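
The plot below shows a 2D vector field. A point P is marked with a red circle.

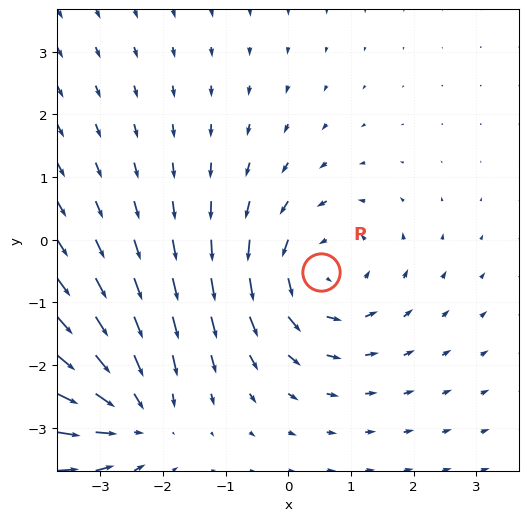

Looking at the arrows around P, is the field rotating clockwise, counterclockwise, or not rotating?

Near P at (0.5, -0.5) the arrows circulate counterclockwise. The curl (z-component) there is about +4; positive curl means counterclockwise rotation.

counterclockwise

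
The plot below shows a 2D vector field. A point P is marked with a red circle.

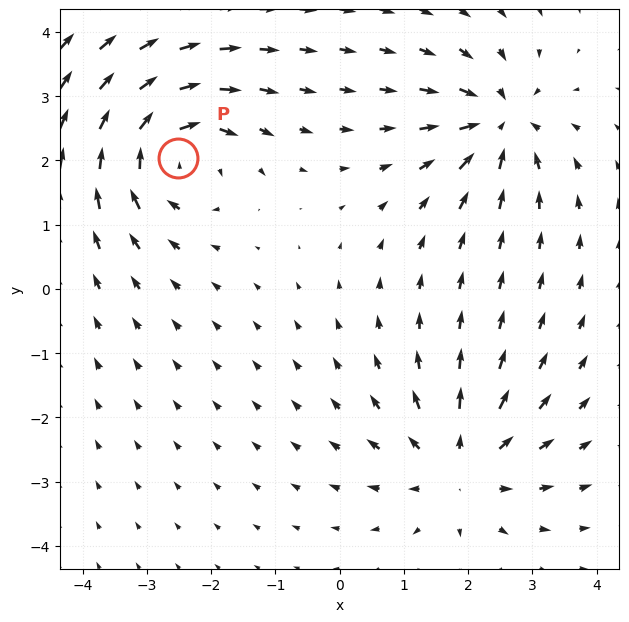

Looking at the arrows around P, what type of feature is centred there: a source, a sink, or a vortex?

vortex

At P (-2.5, 2.0) the arrows circulate clockwise. Divergence ≈0, curl about -5 — near-zero divergence with nonzero curl is a vortex.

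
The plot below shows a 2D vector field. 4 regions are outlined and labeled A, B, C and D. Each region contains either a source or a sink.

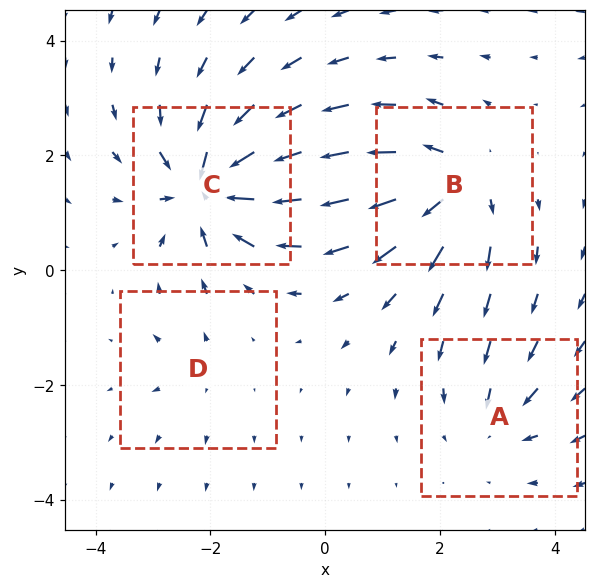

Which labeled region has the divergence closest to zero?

Divergence at each region's feature centre — A: about -4, B: about +6, C: about -8, D: about +2. Region D is closest to zero.

D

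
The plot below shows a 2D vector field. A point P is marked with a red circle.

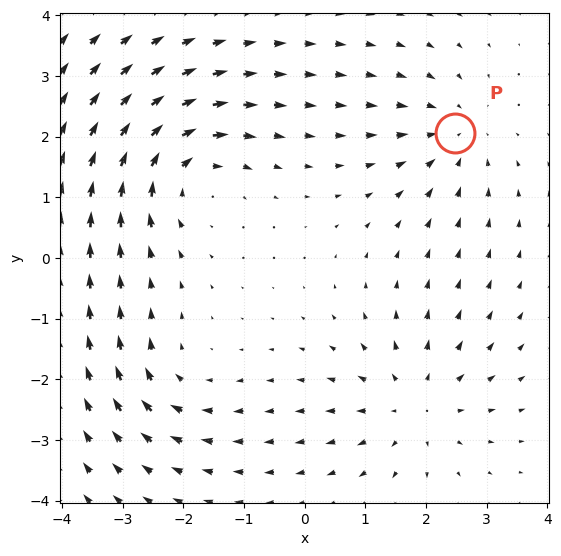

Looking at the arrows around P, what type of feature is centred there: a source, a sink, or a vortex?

At P (2.5, 2.1) the arrows converge inward. Divergence about -3, curl ≈0 — negative divergence with near-zero curl is a sink.

sink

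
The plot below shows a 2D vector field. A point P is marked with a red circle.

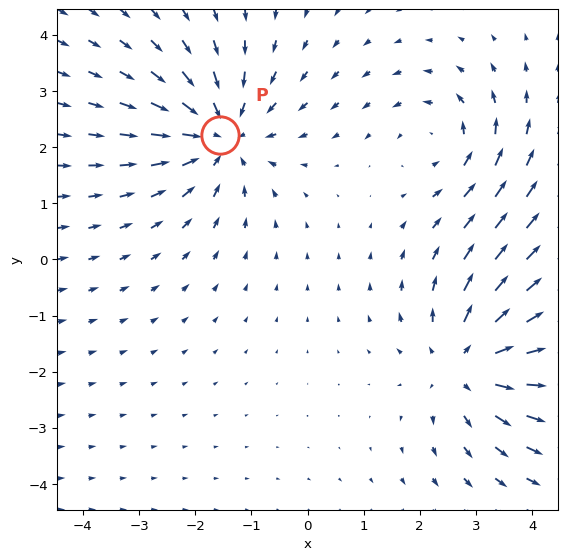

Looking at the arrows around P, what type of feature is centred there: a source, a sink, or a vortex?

sink

At P (-1.6, 2.2) the arrows converge inward. Divergence about -5, curl ≈0 — negative divergence with near-zero curl is a sink.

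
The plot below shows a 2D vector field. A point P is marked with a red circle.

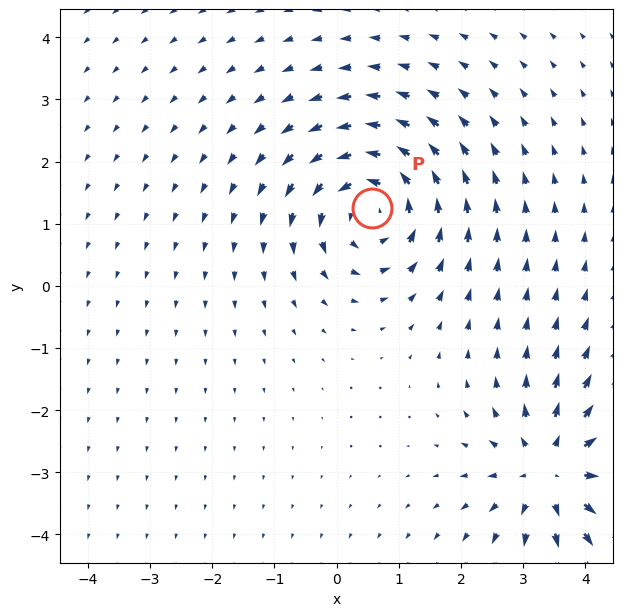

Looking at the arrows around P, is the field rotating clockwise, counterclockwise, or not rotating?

counterclockwise

Near P at (0.6, 1.3) the arrows circulate counterclockwise. The curl (z-component) there is about +5; positive curl means counterclockwise rotation.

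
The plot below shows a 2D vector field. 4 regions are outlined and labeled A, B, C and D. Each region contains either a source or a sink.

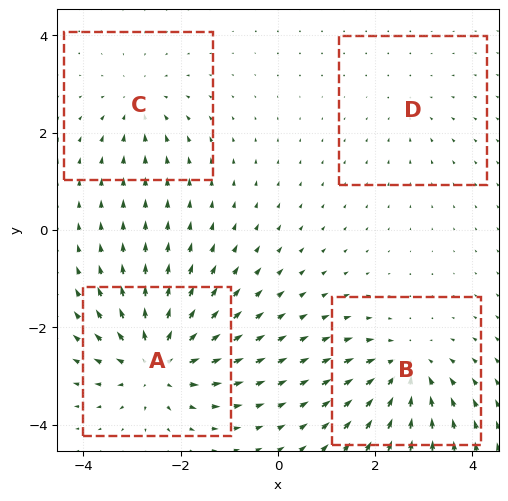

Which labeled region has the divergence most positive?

A

Divergence at each region's feature centre — A: about +7, B: about -6, C: about -4, D: about -2. Region A is most positive.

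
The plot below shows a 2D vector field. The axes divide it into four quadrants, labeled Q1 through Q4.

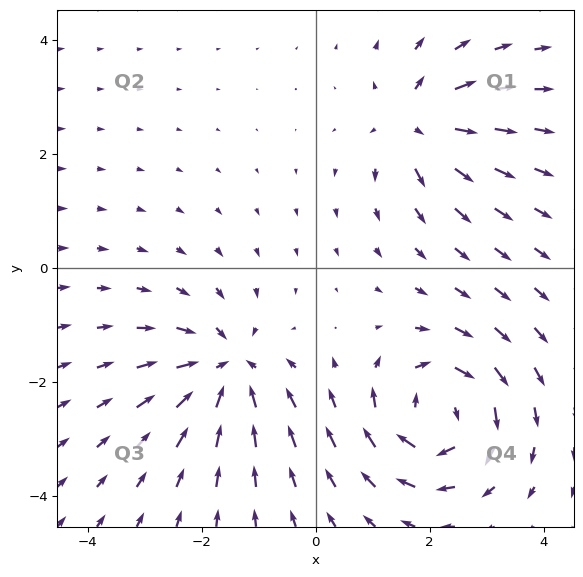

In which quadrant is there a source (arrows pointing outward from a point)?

Q1

The source sits at approximately (1.8, 2.5), which lies in quadrant Q1. The divergence there is about +4, positive as expected for a source.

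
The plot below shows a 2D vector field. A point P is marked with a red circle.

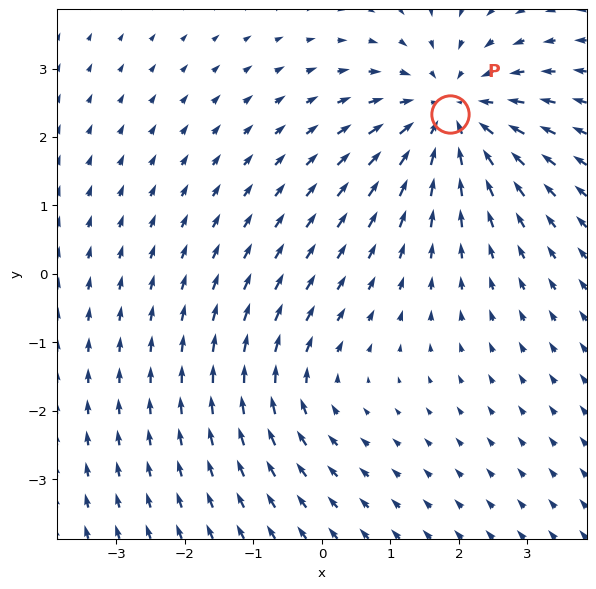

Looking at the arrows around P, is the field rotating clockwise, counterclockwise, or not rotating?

Near P at (1.9, 2.3) the arrows show no circulation. The curl there is ≈0.

not rotating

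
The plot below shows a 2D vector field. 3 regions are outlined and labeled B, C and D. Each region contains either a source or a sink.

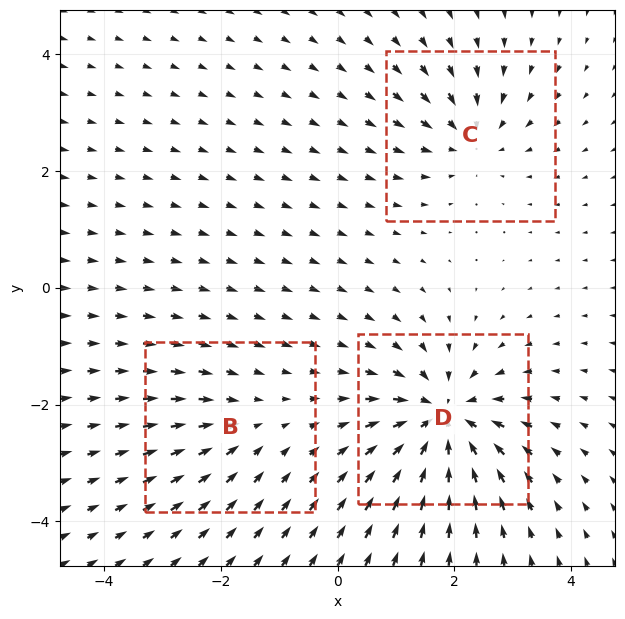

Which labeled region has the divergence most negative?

Divergence at each region's feature centre — B: about -2, C: about -4, D: about -6. Region D is most negative.

D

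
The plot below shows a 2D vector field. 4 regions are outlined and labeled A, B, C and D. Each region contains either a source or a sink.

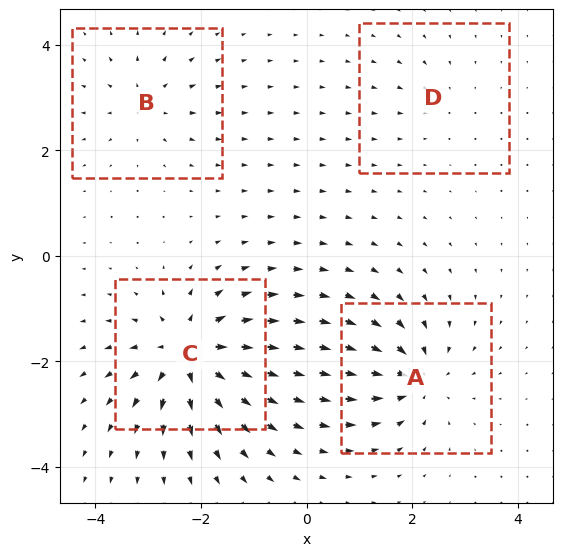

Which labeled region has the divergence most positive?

Divergence at each region's feature centre — A: about -6, B: about +4, C: about +9, D: about -2. Region C is most positive.

C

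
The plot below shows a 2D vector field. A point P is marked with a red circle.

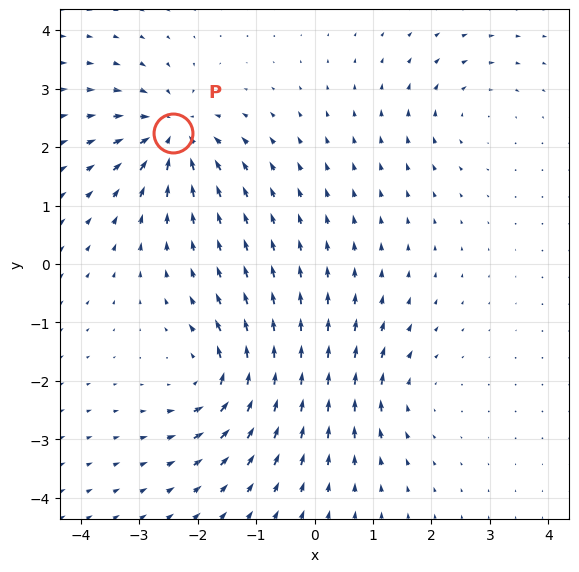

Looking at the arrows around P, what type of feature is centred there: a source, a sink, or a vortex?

sink

At P (-2.4, 2.2) the arrows converge inward. Divergence about -7, curl ≈0 — negative divergence with near-zero curl is a sink.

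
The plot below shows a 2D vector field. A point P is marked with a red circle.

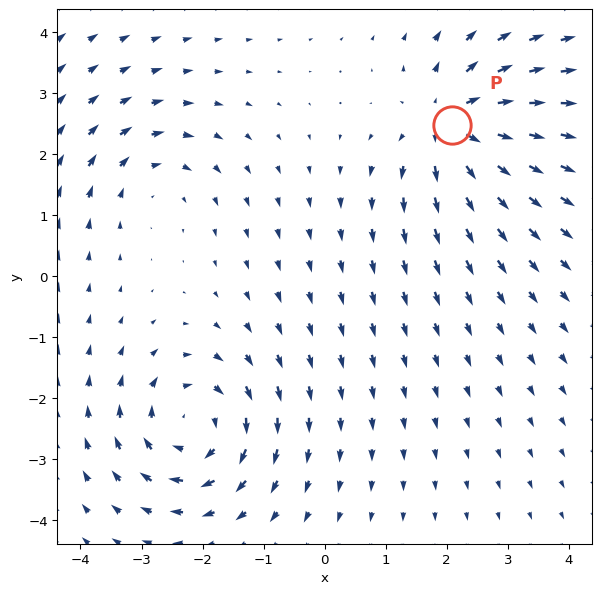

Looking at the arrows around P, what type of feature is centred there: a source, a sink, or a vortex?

source

At P (2.1, 2.5) the arrows spread outward. Divergence about +6, curl ≈0 — positive divergence with near-zero curl is a source.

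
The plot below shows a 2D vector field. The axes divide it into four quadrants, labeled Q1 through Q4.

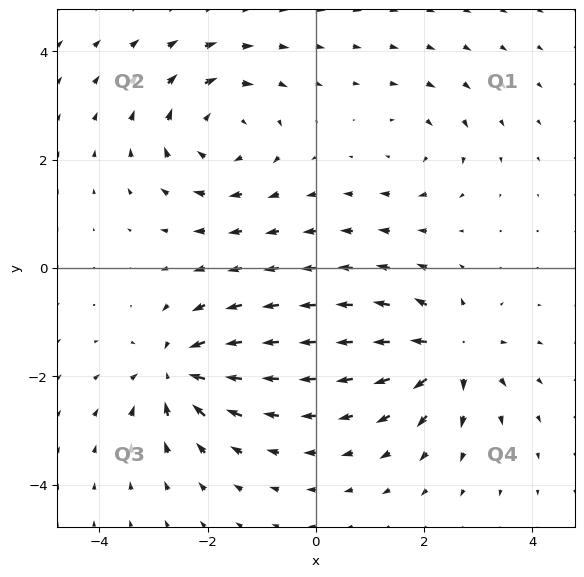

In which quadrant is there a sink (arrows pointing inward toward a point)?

Q3

The sink sits at approximately (-2.6, -1.9), which lies in quadrant Q3. The divergence there is about -6, negative as expected for a sink.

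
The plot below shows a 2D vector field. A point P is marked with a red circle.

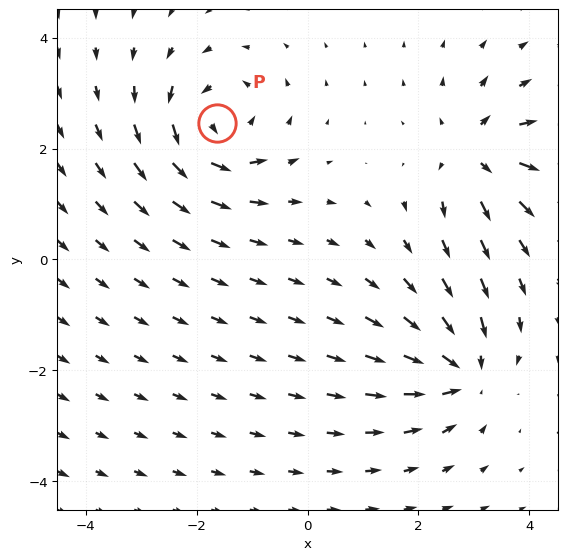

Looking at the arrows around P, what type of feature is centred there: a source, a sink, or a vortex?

At P (-1.6, 2.5) the arrows circulate counterclockwise. Divergence ≈0, curl about +5 — near-zero divergence with nonzero curl is a vortex.

vortex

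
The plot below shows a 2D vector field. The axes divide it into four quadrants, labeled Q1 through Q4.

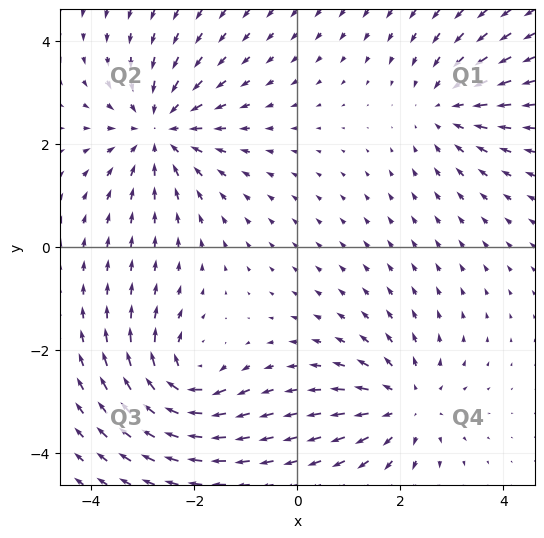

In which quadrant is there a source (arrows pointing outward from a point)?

Q4

The source sits at approximately (2.1, -3.1), which lies in quadrant Q4. The divergence there is about +4, positive as expected for a source.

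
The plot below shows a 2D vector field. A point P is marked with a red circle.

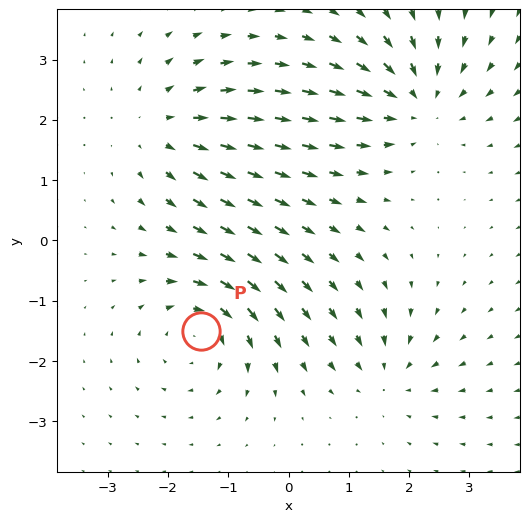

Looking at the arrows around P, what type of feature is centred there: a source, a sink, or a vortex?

At P (-1.5, -1.5) the arrows circulate clockwise. Divergence ≈0, curl about -5 — near-zero divergence with nonzero curl is a vortex.

vortex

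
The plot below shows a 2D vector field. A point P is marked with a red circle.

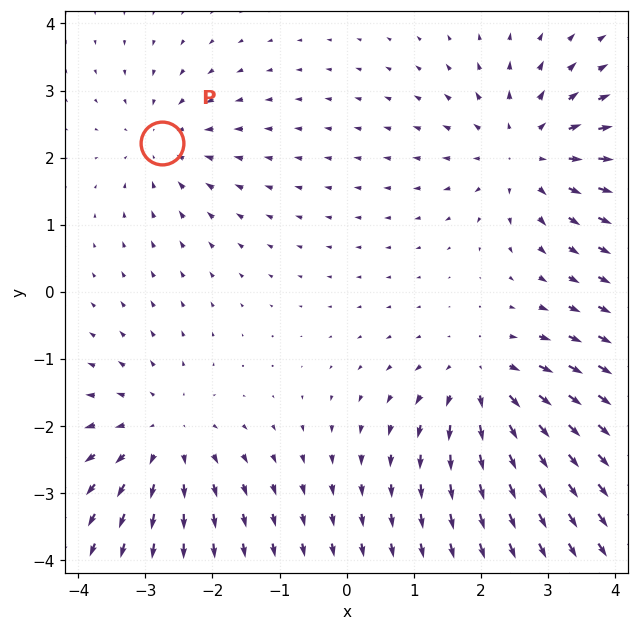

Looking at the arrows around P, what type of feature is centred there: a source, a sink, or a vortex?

At P (-2.8, 2.2) the arrows converge inward. Divergence about -3, curl ≈0 — negative divergence with near-zero curl is a sink.

sink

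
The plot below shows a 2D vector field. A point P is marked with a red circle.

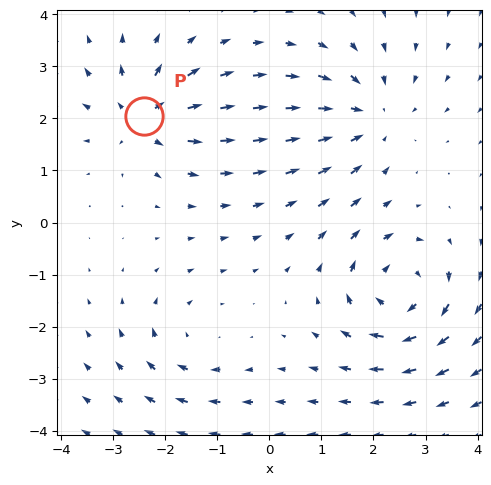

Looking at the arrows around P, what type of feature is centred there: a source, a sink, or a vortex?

At P (-2.4, 2.0) the arrows spread outward. Divergence about +6, curl ≈0 — positive divergence with near-zero curl is a source.

source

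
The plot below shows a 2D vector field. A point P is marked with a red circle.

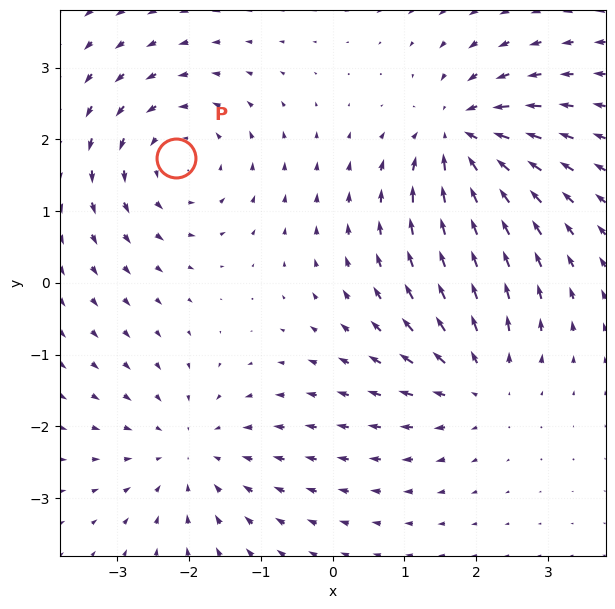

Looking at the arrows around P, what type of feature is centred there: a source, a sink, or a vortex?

At P (-2.2, 1.7) the arrows circulate counterclockwise. Divergence ≈0, curl about +5 — near-zero divergence with nonzero curl is a vortex.

vortex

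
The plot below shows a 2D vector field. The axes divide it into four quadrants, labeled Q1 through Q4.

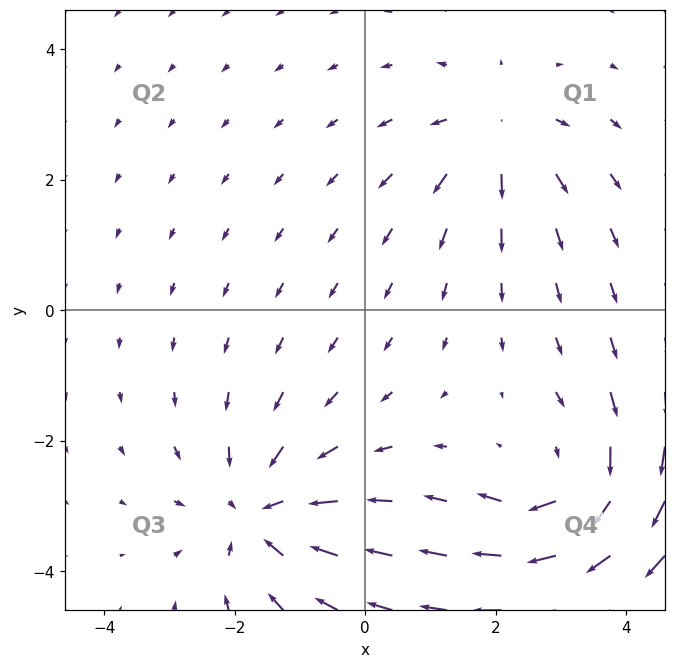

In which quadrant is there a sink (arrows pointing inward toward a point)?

The sink sits at approximately (-1.6, -3.1), which lies in quadrant Q3. The divergence there is about -5, negative as expected for a sink.

Q3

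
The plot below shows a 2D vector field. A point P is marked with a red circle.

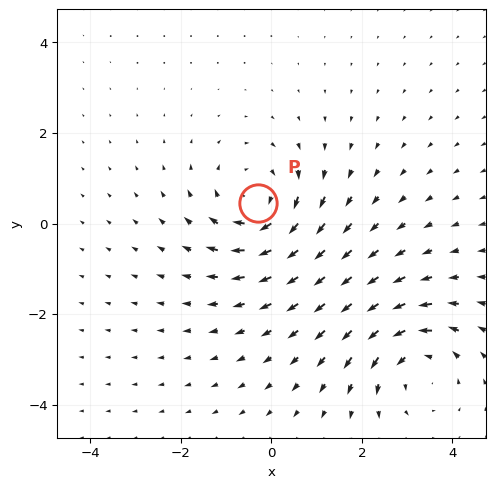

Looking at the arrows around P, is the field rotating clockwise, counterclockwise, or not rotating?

clockwise

Near P at (-0.3, 0.5) the arrows circulate clockwise. The curl (z-component) there is about -4; negative curl means clockwise rotation.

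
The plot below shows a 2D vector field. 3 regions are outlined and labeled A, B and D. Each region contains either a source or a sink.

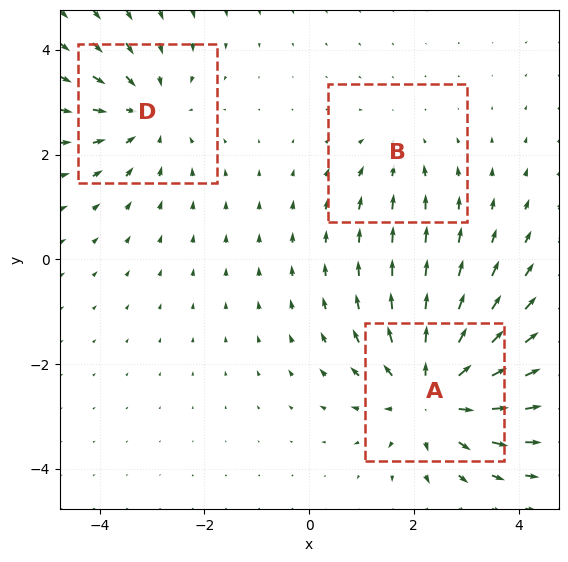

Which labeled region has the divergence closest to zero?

B

Divergence at each region's feature centre — A: about +4, B: about -2, D: about -3. Region B is closest to zero.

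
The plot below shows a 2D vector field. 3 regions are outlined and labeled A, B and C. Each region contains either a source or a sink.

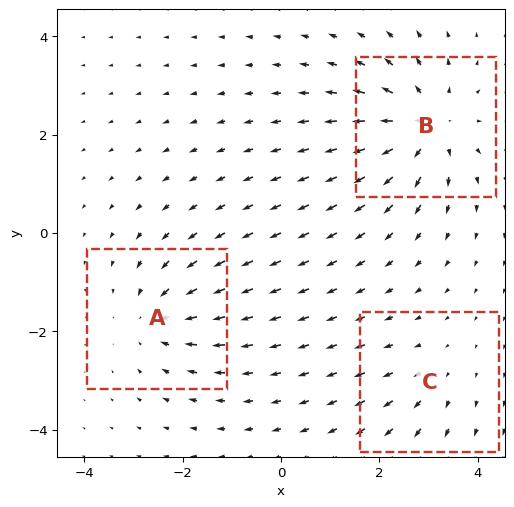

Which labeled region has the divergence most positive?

B

Divergence at each region's feature centre — A: about -3, B: about +4, C: about +2. Region B is most positive.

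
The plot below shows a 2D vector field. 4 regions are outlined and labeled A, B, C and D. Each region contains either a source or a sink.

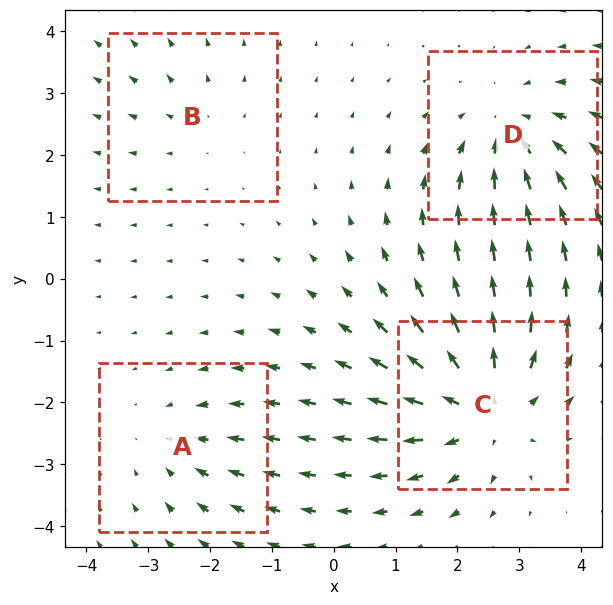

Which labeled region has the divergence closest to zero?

Divergence at each region's feature centre — A: about -3, B: about +2, C: about +6, D: about -5. Region B is closest to zero.

B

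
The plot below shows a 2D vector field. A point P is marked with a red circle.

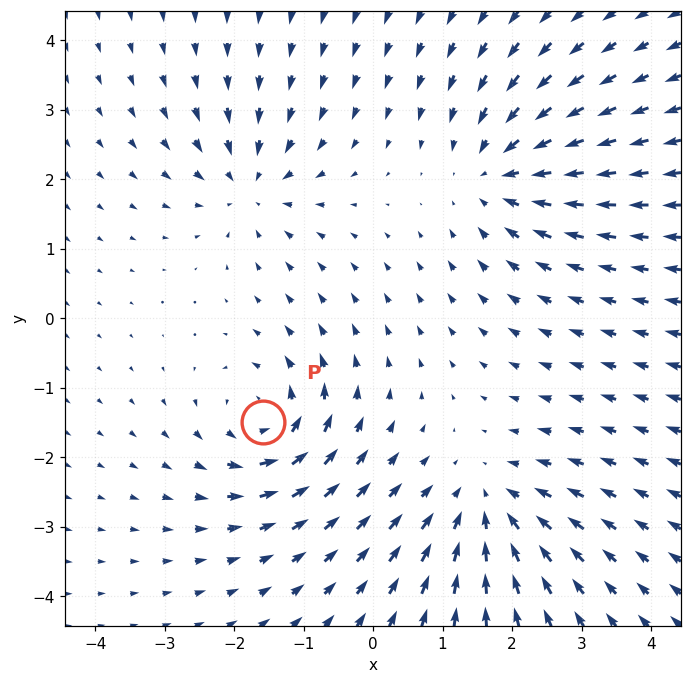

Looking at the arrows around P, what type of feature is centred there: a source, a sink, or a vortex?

At P (-1.6, -1.5) the arrows circulate counterclockwise. Divergence ≈0, curl about +6 — near-zero divergence with nonzero curl is a vortex.

vortex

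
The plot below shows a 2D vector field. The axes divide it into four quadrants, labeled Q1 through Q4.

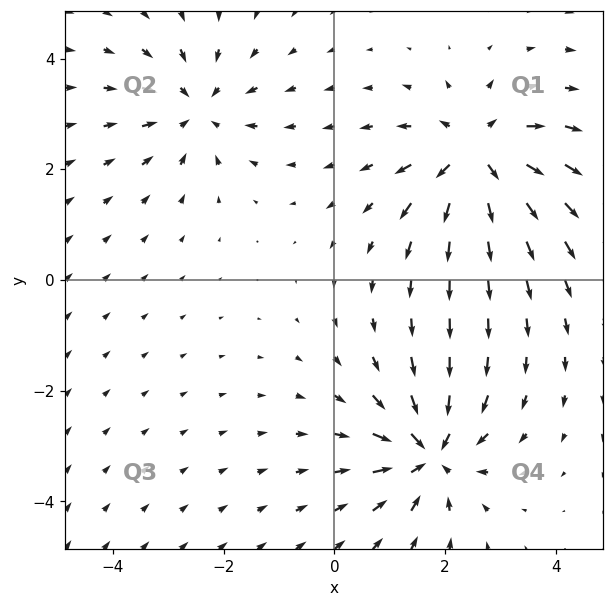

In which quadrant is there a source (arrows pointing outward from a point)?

Q1

The source sits at approximately (2.6, 2.3), which lies in quadrant Q1. The divergence there is about +5, positive as expected for a source.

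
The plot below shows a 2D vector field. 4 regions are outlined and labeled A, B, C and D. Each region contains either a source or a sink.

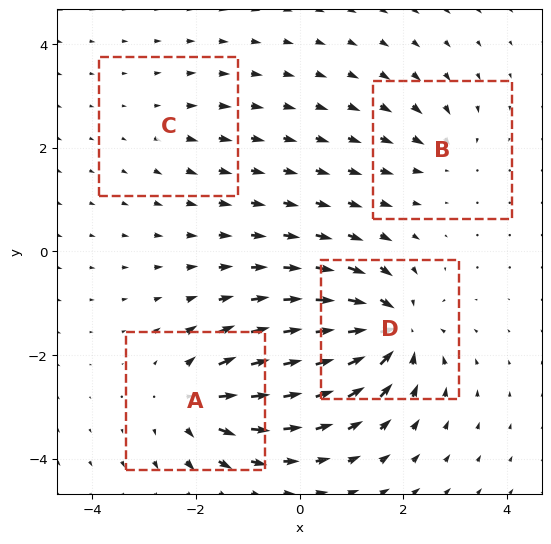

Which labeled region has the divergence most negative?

Divergence at each region's feature centre — A: about +6, B: about -3, C: about +2, D: about -8. Region D is most negative.

D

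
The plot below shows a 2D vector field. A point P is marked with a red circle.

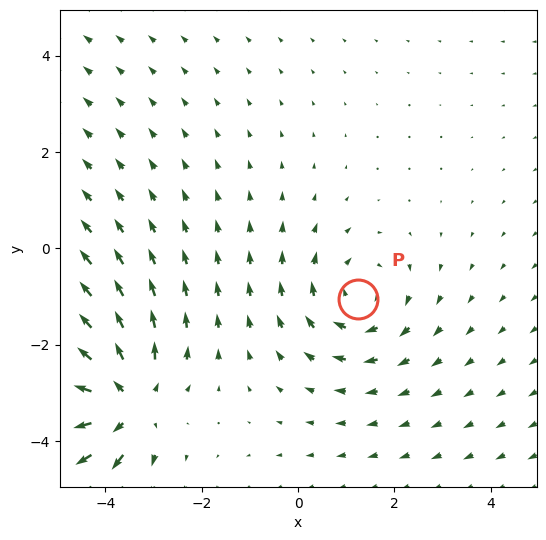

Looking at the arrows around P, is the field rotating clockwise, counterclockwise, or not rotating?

Near P at (1.3, -1.1) the arrows circulate clockwise. The curl (z-component) there is about -2; negative curl means clockwise rotation.

clockwise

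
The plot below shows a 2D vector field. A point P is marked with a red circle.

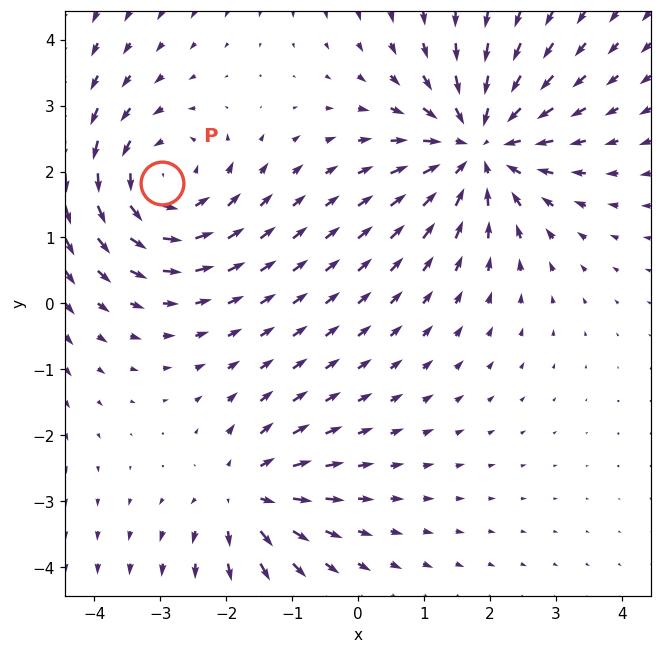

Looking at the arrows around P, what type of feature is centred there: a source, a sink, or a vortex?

At P (-3.0, 1.8) the arrows circulate counterclockwise. Divergence ≈0, curl about +4 — near-zero divergence with nonzero curl is a vortex.

vortex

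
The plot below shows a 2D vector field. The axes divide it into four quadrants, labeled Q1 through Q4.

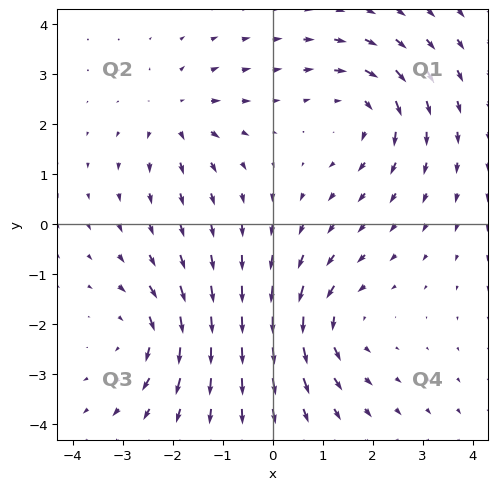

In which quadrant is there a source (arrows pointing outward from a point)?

Q2

The source sits at approximately (-1.9, 2.2), which lies in quadrant Q2. The divergence there is about +3, positive as expected for a source.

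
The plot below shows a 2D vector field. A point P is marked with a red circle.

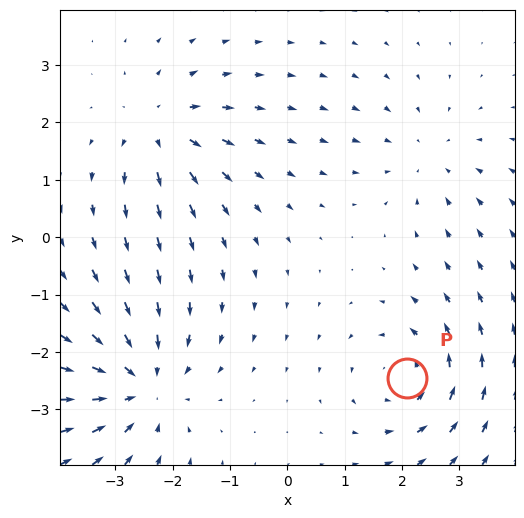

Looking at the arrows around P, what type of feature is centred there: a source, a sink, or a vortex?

At P (2.1, -2.5) the arrows circulate counterclockwise. Divergence ≈0, curl about +4 — near-zero divergence with nonzero curl is a vortex.

vortex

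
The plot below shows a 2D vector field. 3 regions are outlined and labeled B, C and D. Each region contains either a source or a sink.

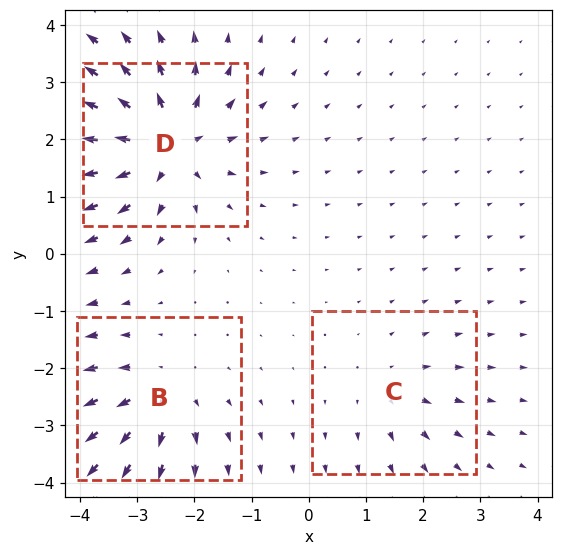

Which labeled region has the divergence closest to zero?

C

Divergence at each region's feature centre — B: about +4, C: about +2, D: about +6. Region C is closest to zero.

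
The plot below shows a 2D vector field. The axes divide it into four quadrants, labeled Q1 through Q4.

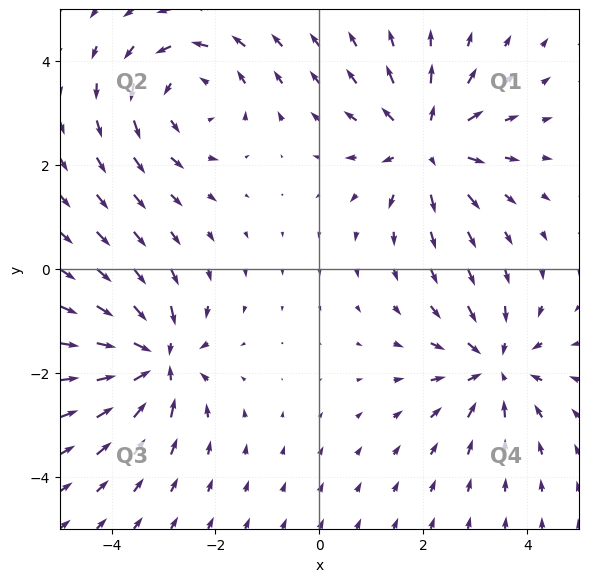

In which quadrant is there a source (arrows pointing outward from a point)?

The source sits at approximately (2.1, 2.4), which lies in quadrant Q1. The divergence there is about +5, positive as expected for a source.

Q1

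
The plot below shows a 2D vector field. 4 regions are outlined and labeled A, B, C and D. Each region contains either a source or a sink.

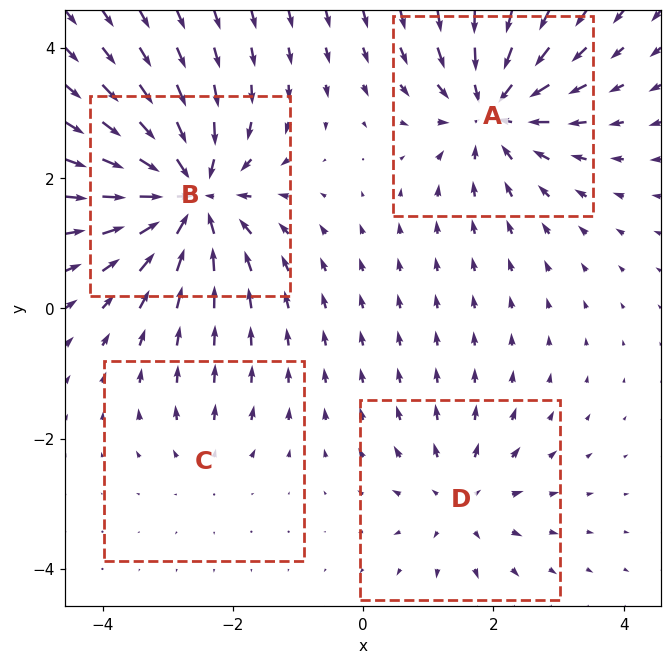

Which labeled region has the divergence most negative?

Divergence at each region's feature centre — A: about -6, B: about -8, C: about +2, D: about +4. Region B is most negative.

B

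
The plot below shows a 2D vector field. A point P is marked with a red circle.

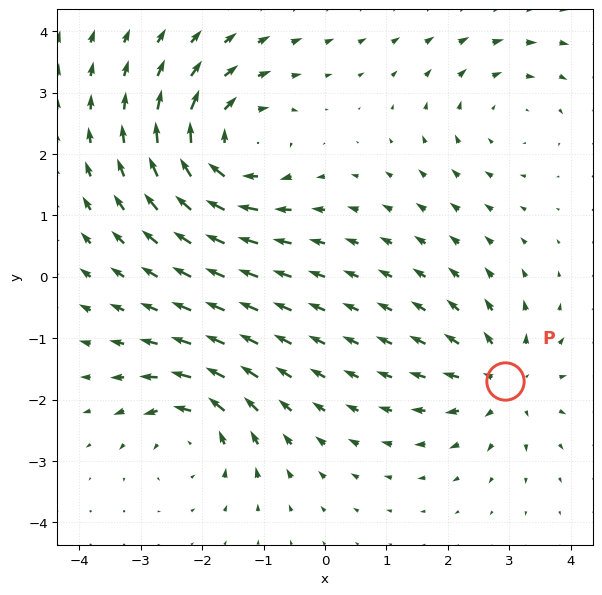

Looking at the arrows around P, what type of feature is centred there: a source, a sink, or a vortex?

source

At P (2.9, -1.7) the arrows spread outward. Divergence about +4, curl ≈0 — positive divergence with near-zero curl is a source.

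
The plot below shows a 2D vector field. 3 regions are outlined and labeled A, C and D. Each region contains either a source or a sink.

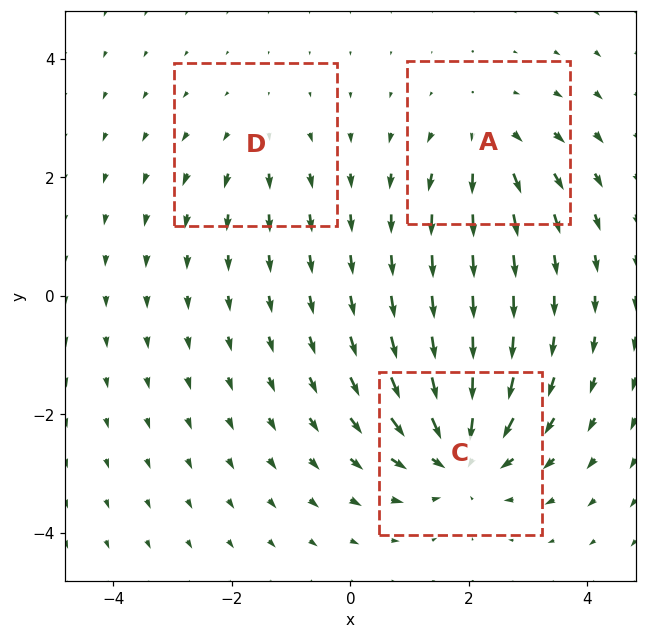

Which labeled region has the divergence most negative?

C

Divergence at each region's feature centre — A: about +3, C: about -5, D: about +2. Region C is most negative.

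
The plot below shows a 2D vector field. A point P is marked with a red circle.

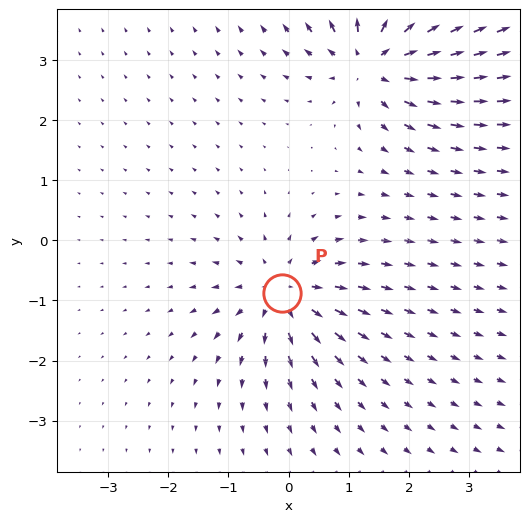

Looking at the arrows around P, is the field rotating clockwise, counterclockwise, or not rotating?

not rotating

Near P at (-0.1, -0.9) the arrows show no circulation. The curl there is ≈0.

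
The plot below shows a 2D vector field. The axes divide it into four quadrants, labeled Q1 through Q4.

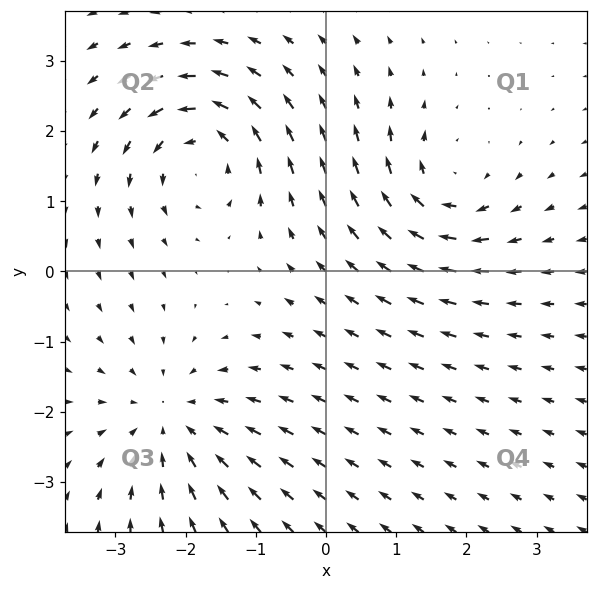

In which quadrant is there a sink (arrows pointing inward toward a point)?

The sink sits at approximately (-2.2, -2.1), which lies in quadrant Q3. The divergence there is about -4, negative as expected for a sink.

Q3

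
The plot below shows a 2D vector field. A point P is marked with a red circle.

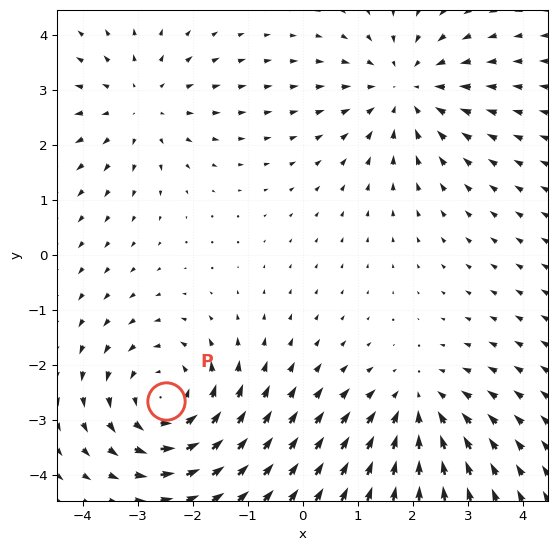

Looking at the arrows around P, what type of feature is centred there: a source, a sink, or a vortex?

vortex

At P (-2.5, -2.6) the arrows circulate counterclockwise. Divergence ≈0, curl about +5 — near-zero divergence with nonzero curl is a vortex.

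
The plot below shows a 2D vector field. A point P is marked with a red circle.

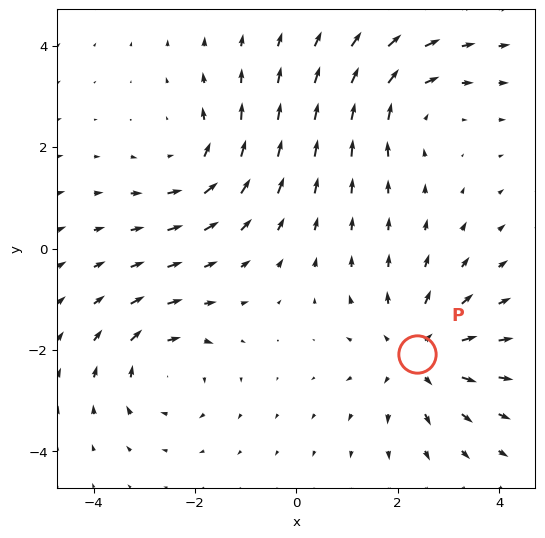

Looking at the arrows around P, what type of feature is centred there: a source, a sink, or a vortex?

source

At P (2.4, -2.1) the arrows spread outward. Divergence about +3, curl ≈0 — positive divergence with near-zero curl is a source.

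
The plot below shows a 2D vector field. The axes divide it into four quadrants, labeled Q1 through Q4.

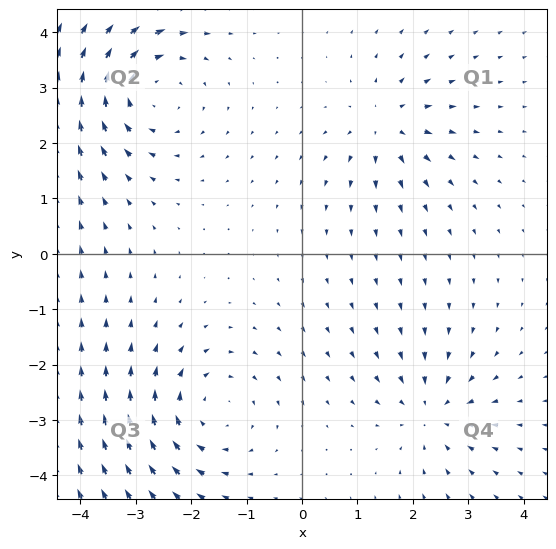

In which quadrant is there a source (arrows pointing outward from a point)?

The source sits at approximately (1.5, 2.3), which lies in quadrant Q1. The divergence there is about +4, positive as expected for a source.

Q1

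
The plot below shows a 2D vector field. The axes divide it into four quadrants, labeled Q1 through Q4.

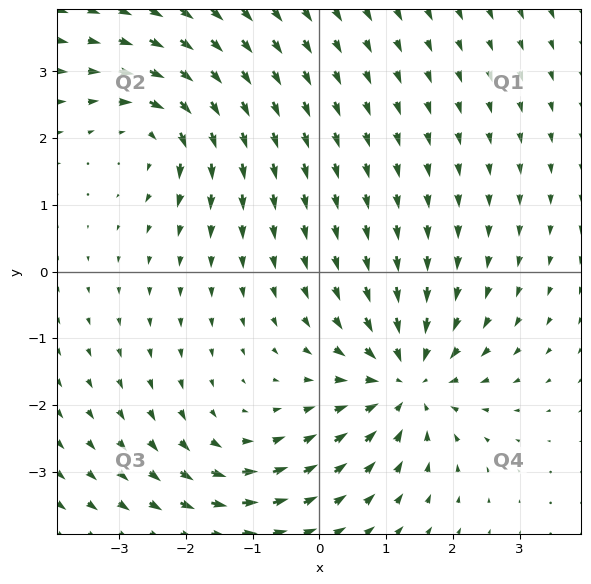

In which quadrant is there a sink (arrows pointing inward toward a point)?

The sink sits at approximately (1.3, -1.7), which lies in quadrant Q4. The divergence there is about -4, negative as expected for a sink.

Q4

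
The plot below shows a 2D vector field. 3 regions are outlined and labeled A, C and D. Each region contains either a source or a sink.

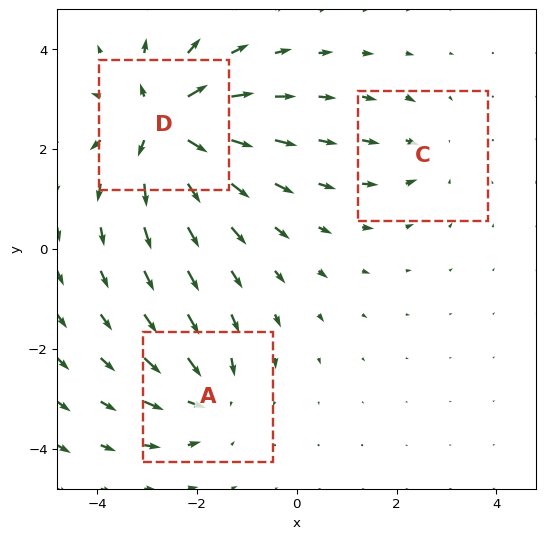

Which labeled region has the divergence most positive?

Divergence at each region's feature centre — A: about -3, C: about -2, D: about +6. Region D is most positive.

D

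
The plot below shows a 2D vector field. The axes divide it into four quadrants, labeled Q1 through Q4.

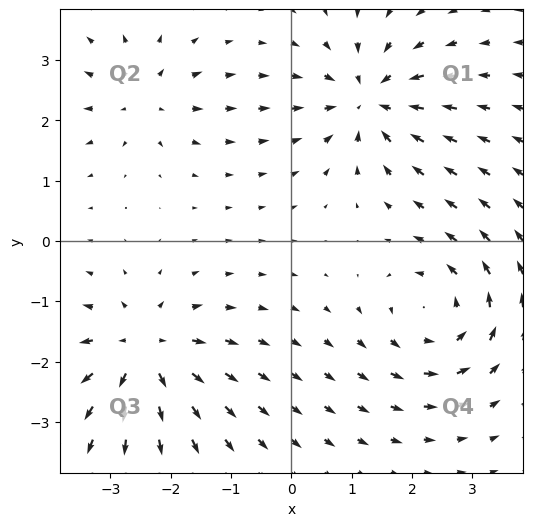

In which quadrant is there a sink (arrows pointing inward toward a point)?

Q1

The sink sits at approximately (1.3, 2.3), which lies in quadrant Q1. The divergence there is about -6, negative as expected for a sink.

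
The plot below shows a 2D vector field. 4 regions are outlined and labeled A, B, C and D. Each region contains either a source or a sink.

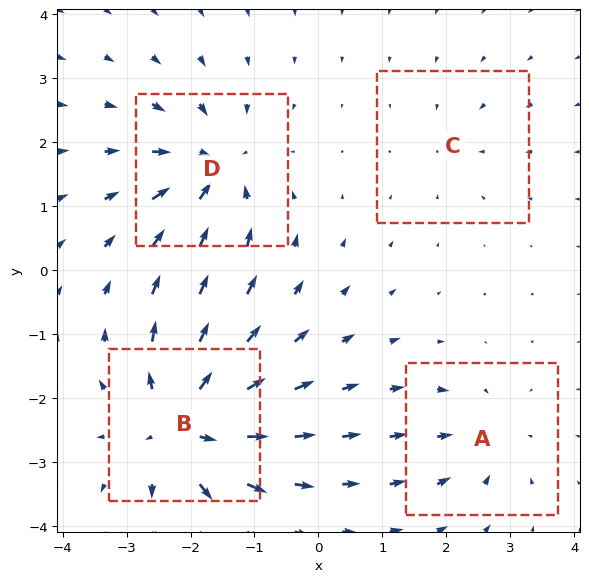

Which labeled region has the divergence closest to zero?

C

Divergence at each region's feature centre — A: about -4, B: about +8, C: about -2, D: about -6. Region C is closest to zero.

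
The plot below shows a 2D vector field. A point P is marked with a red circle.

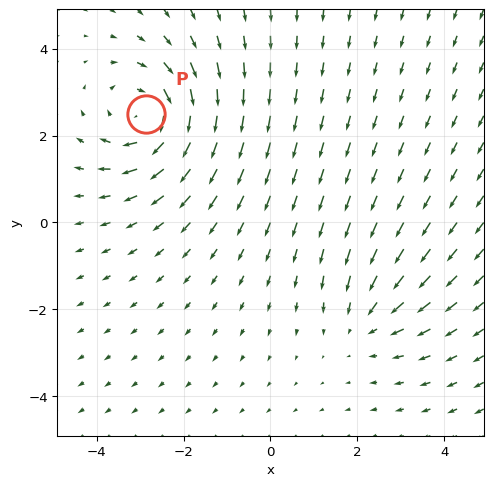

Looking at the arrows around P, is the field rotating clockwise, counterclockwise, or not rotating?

clockwise

Near P at (-2.9, 2.5) the arrows circulate clockwise. The curl (z-component) there is about -5; negative curl means clockwise rotation.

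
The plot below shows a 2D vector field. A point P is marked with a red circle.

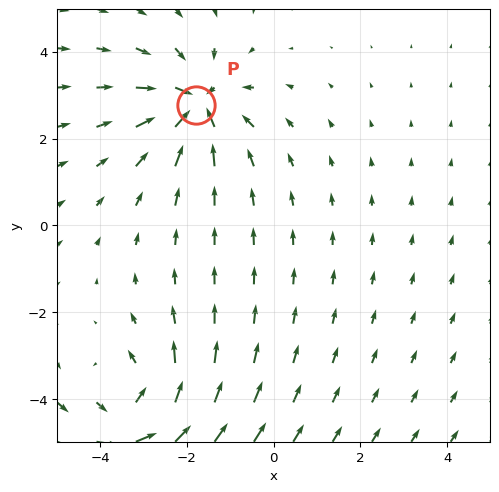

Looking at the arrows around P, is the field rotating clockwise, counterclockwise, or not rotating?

not rotating

Near P at (-1.8, 2.8) the arrows show no circulation. The curl there is ≈0.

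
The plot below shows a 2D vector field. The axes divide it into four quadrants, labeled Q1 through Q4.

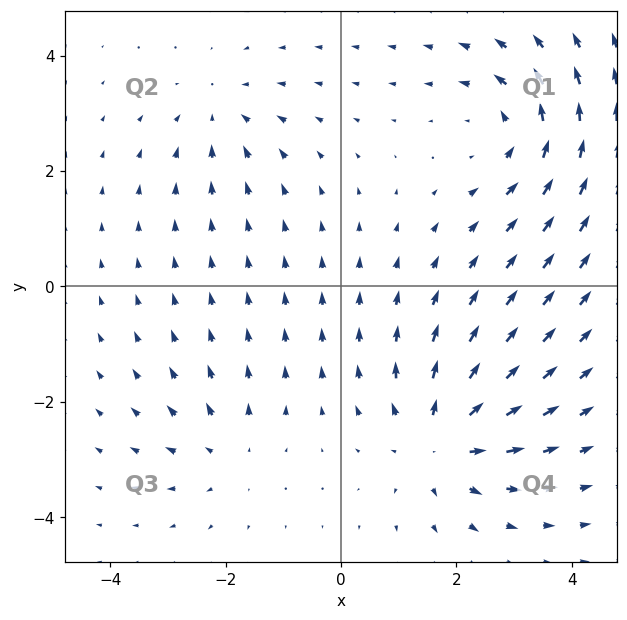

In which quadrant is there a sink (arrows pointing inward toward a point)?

Q2

The sink sits at approximately (-2.1, 3.0), which lies in quadrant Q2. The divergence there is about -3, negative as expected for a sink.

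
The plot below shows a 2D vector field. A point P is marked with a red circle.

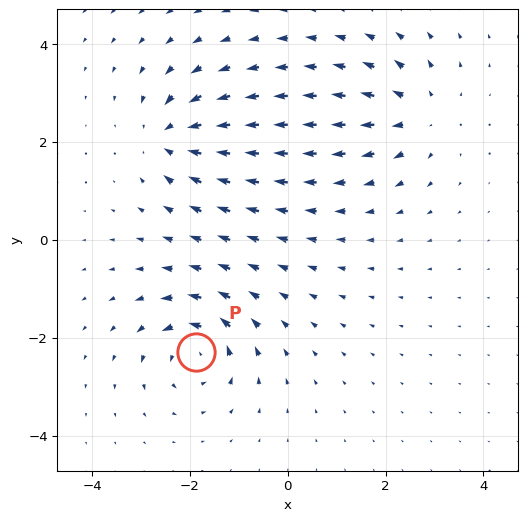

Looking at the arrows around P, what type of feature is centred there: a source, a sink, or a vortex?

vortex

At P (-1.9, -2.3) the arrows circulate counterclockwise. Divergence ≈0, curl about +7 — near-zero divergence with nonzero curl is a vortex.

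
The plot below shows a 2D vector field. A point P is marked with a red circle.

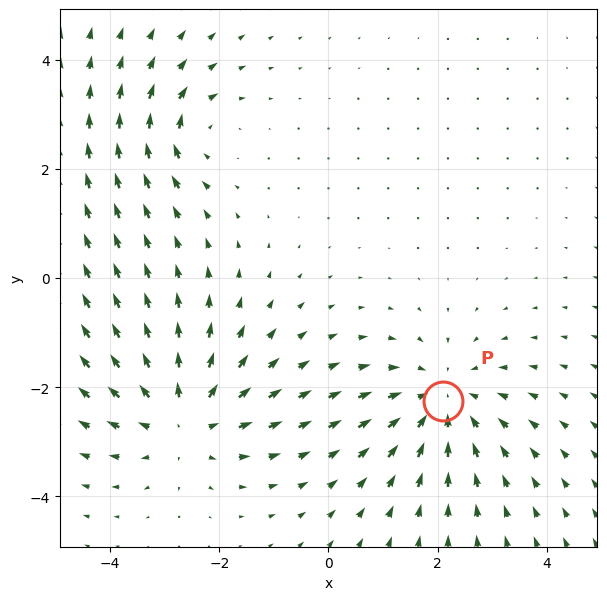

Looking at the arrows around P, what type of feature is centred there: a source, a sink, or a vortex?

sink

At P (2.1, -2.2) the arrows converge inward. Divergence about -4, curl ≈0 — negative divergence with near-zero curl is a sink.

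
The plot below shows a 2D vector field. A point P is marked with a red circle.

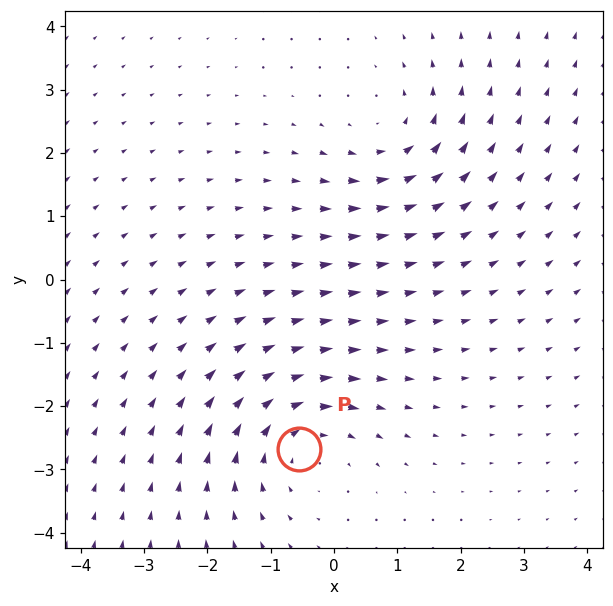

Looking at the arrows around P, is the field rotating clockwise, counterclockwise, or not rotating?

Near P at (-0.6, -2.7) the arrows circulate clockwise. The curl (z-component) there is about -4; negative curl means clockwise rotation.

clockwise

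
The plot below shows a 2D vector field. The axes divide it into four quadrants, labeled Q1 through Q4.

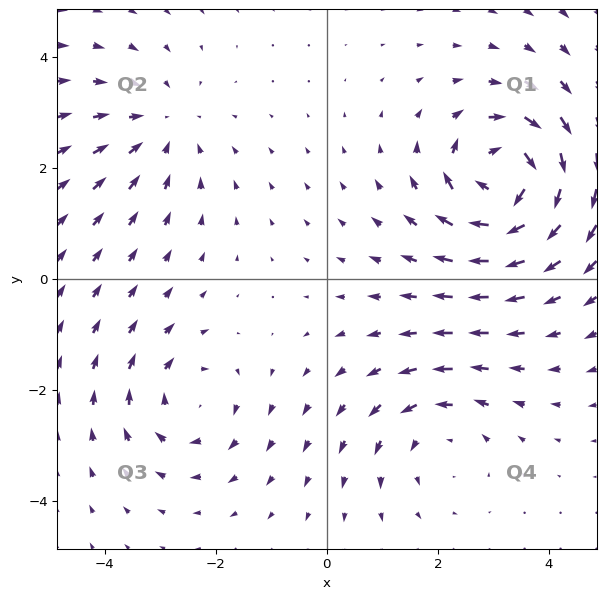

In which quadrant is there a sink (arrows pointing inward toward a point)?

The sink sits at approximately (-3.0, 2.7), which lies in quadrant Q2. The divergence there is about -2, negative as expected for a sink.

Q2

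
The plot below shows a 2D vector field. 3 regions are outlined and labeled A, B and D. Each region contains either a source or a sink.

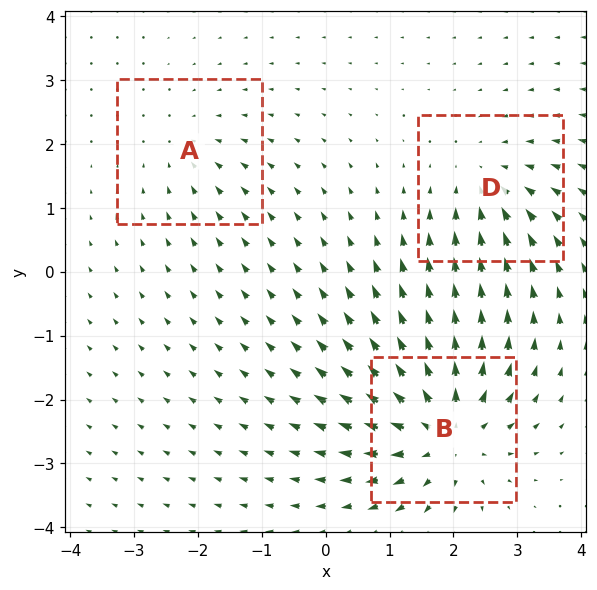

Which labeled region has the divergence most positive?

Divergence at each region's feature centre — A: about -2, B: about +6, D: about -3. Region B is most positive.

B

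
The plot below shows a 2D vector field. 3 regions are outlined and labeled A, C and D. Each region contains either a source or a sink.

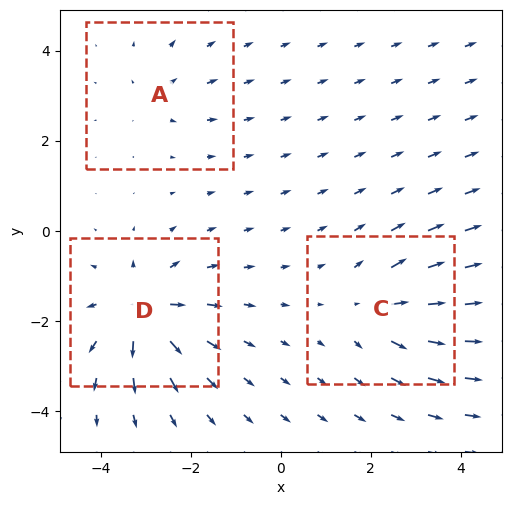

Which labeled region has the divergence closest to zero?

A

Divergence at each region's feature centre — A: about +3, C: about +4, D: about +6. Region A is closest to zero.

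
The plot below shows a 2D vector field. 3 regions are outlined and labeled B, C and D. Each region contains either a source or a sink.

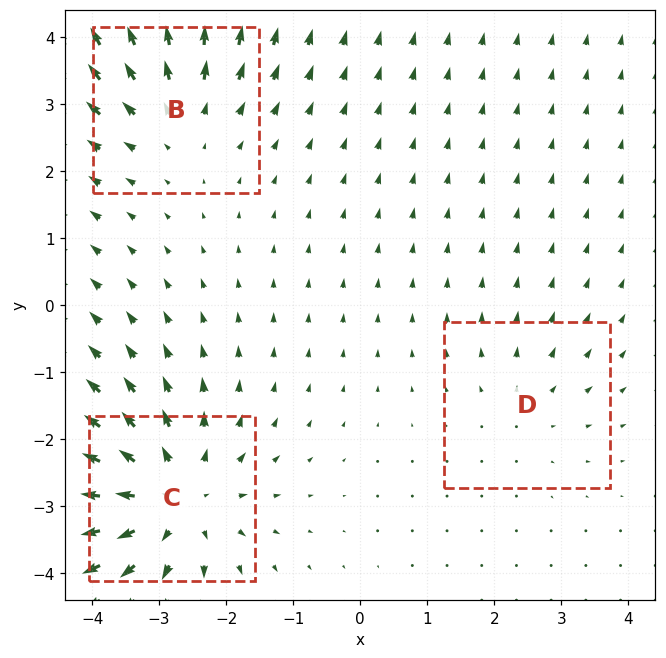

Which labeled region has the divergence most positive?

Divergence at each region's feature centre — B: about +3, C: about +5, D: about +2. Region C is most positive.

C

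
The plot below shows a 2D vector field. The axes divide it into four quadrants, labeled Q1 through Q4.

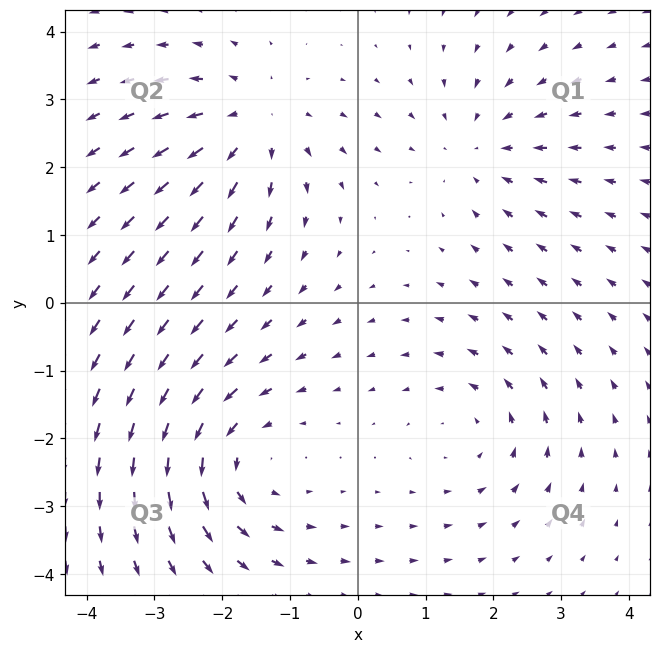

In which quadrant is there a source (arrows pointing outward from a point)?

The source sits at approximately (-1.5, 2.6), which lies in quadrant Q2. The divergence there is about +3, positive as expected for a source.

Q2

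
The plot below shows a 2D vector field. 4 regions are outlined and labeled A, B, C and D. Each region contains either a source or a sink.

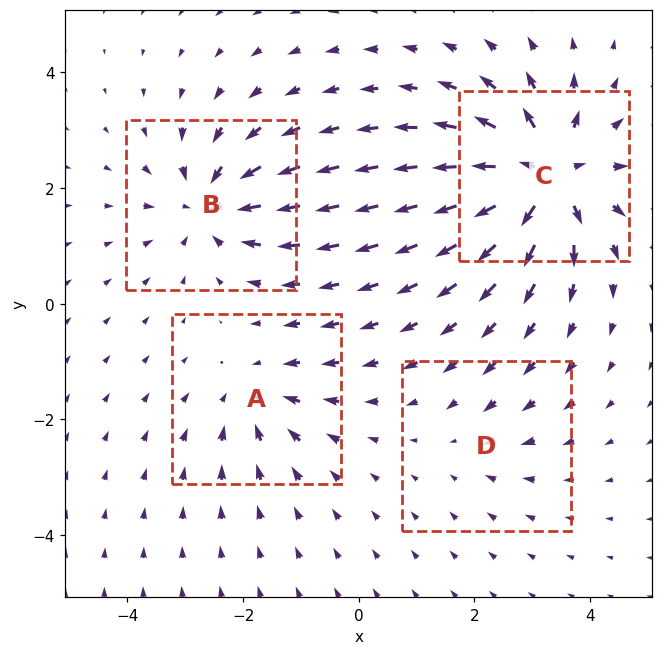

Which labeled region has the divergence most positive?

Divergence at each region's feature centre — A: about -4, B: about -6, C: about +8, D: about -2. Region C is most positive.

C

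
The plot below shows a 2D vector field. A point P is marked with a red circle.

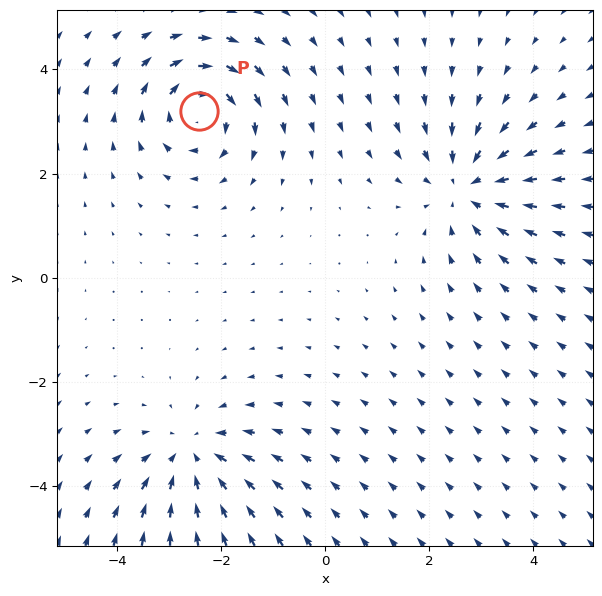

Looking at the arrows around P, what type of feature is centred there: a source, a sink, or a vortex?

At P (-2.4, 3.2) the arrows circulate clockwise. Divergence ≈0, curl about -6 — near-zero divergence with nonzero curl is a vortex.

vortex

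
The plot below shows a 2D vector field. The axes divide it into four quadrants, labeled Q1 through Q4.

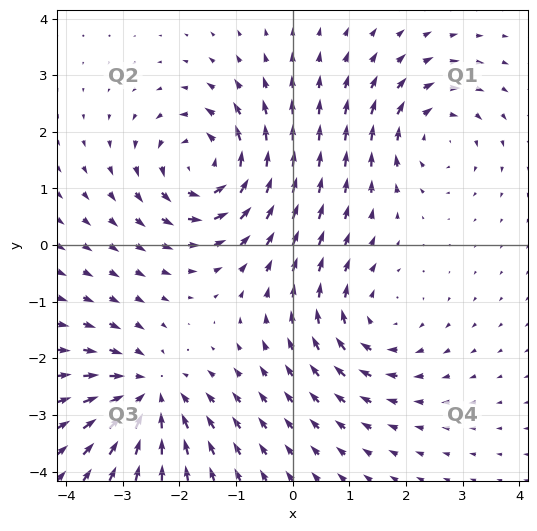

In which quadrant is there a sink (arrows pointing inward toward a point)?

Q3

The sink sits at approximately (-2.5, -2.6), which lies in quadrant Q3. The divergence there is about -5, negative as expected for a sink.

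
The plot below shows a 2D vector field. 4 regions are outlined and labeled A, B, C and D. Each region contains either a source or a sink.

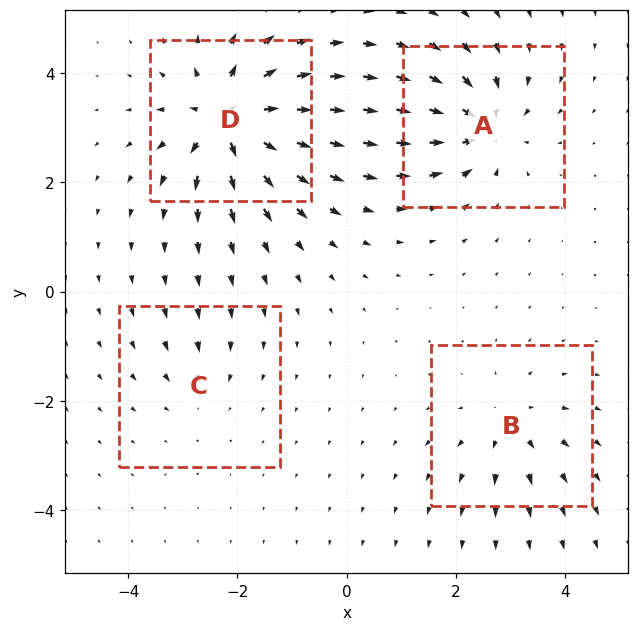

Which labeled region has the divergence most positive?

Divergence at each region's feature centre — A: about -6, B: about +4, C: about -3, D: about +8. Region D is most positive.

D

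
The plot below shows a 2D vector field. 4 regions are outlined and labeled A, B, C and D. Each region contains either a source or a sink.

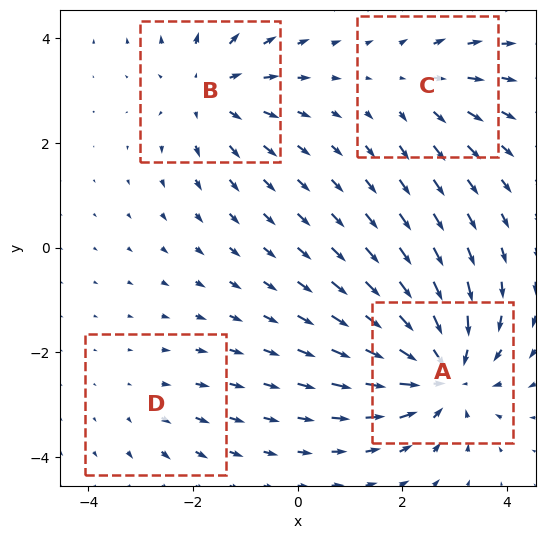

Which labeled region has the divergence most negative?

Divergence at each region's feature centre — A: about -6, B: about +4, C: about +3, D: about +2. Region A is most negative.

A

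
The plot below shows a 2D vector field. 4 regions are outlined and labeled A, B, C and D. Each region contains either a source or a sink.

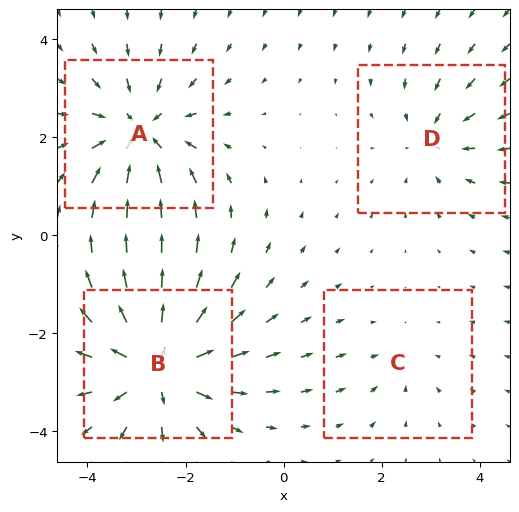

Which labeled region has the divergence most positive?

Divergence at each region's feature centre — A: about -5, B: about +6, C: about -2, D: about -3. Region B is most positive.

B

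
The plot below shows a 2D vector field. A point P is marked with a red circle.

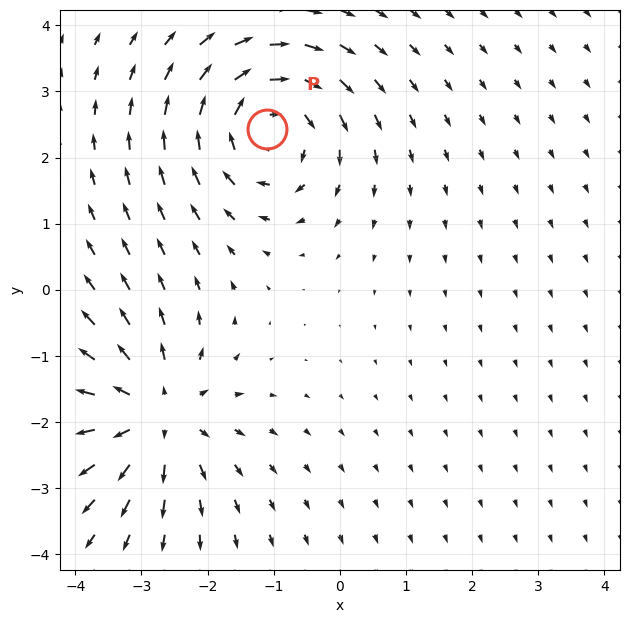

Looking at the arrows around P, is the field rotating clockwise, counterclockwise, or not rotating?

clockwise

Near P at (-1.1, 2.4) the arrows circulate clockwise. The curl (z-component) there is about -4; negative curl means clockwise rotation.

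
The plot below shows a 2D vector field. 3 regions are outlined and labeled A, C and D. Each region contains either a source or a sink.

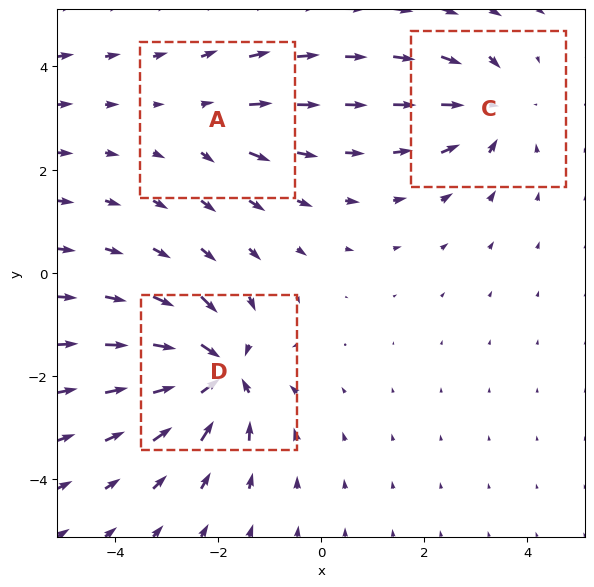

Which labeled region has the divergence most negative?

Divergence at each region's feature centre — A: about +2, C: about -4, D: about -6. Region D is most negative.

D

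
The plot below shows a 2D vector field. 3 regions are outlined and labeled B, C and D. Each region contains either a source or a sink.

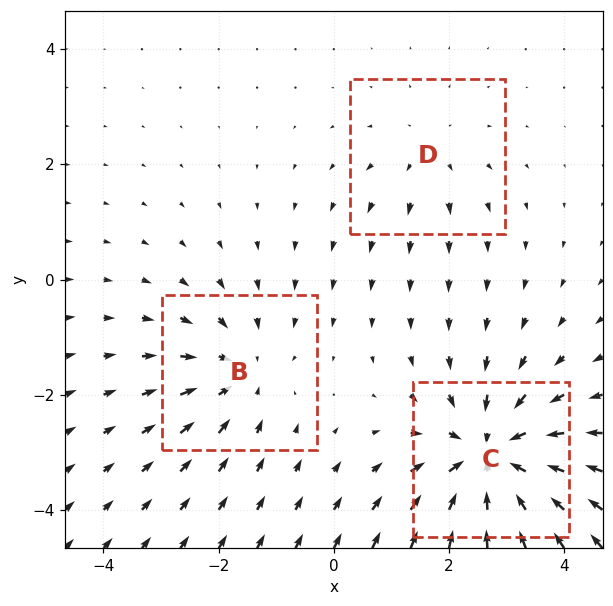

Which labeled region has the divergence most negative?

C

Divergence at each region's feature centre — B: about -3, C: about -5, D: about +2. Region C is most negative.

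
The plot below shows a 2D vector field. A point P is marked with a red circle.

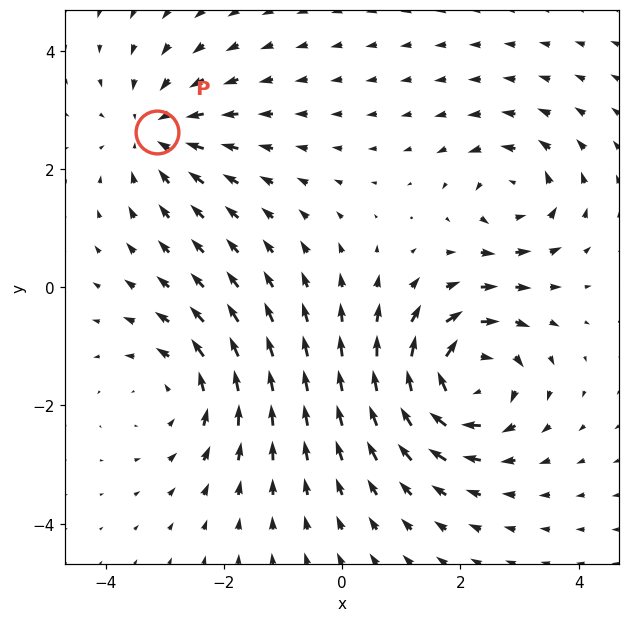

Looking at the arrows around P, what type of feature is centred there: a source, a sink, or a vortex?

At P (-3.1, 2.6) the arrows converge inward. Divergence about -3, curl ≈0 — negative divergence with near-zero curl is a sink.

sink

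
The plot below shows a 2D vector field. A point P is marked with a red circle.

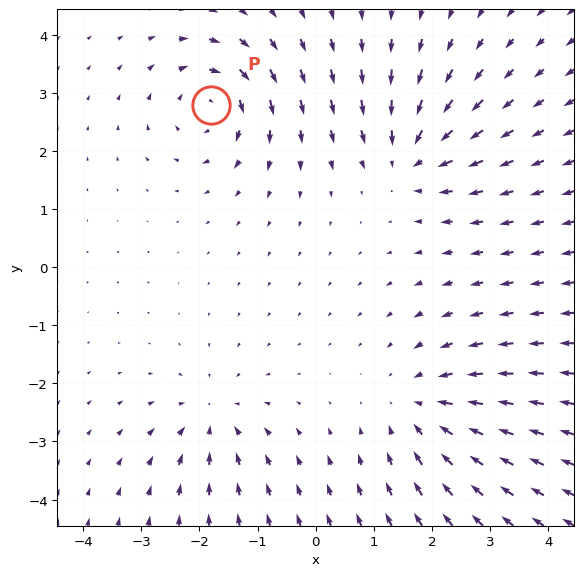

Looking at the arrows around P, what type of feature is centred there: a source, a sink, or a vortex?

vortex

At P (-1.8, 2.8) the arrows circulate clockwise. Divergence ≈0, curl about -5 — near-zero divergence with nonzero curl is a vortex.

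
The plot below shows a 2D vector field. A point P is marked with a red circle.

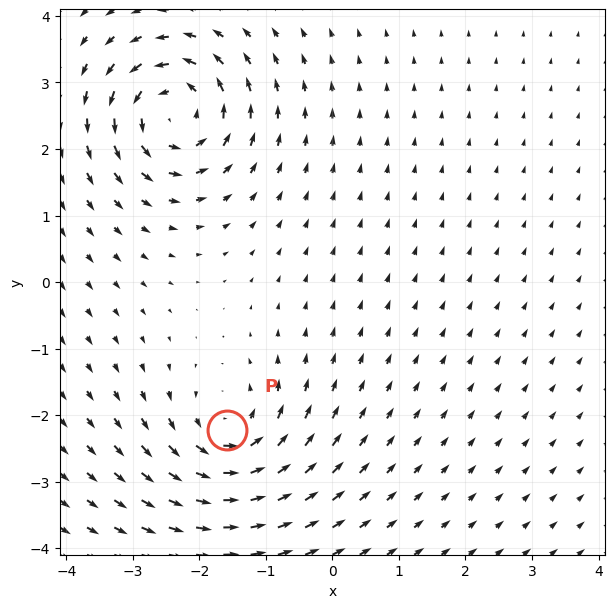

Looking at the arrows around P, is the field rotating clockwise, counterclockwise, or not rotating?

Near P at (-1.6, -2.2) the arrows circulate counterclockwise. The curl (z-component) there is about +5; positive curl means counterclockwise rotation.

counterclockwise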